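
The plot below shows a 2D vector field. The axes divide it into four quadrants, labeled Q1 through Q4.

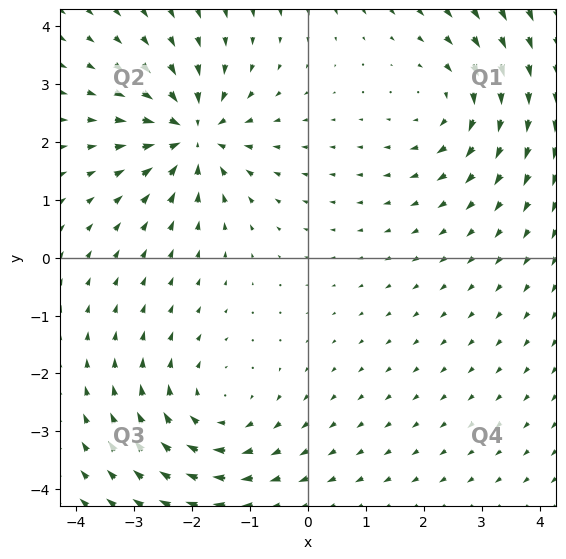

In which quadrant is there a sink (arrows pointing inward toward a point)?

Q2

The sink sits at approximately (-2.0, 2.1), which lies in quadrant Q2. The divergence there is about -6, negative as expected for a sink.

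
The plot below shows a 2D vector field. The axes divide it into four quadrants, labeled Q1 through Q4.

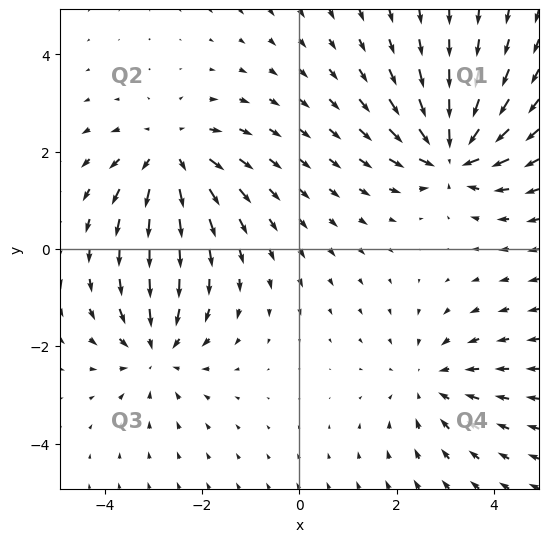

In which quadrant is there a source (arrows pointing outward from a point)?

The source sits at approximately (-2.6, 1.9), which lies in quadrant Q2. The divergence there is about +4, positive as expected for a source.

Q2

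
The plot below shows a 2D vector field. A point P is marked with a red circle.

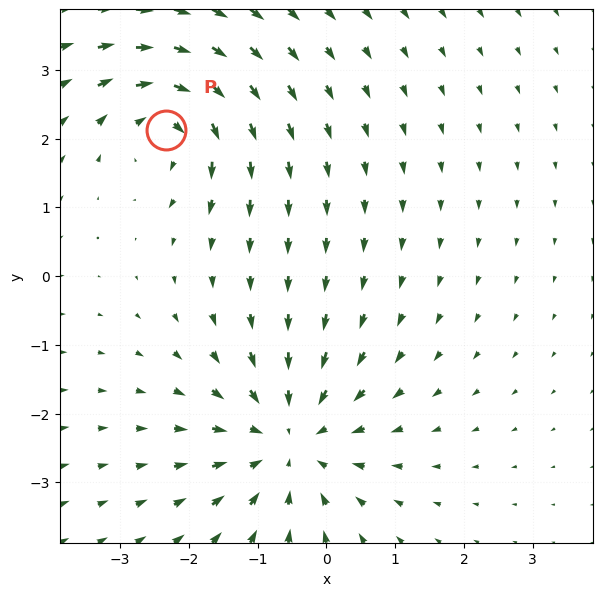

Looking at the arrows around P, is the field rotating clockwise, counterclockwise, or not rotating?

clockwise

Near P at (-2.3, 2.1) the arrows circulate clockwise. The curl (z-component) there is about -4; negative curl means clockwise rotation.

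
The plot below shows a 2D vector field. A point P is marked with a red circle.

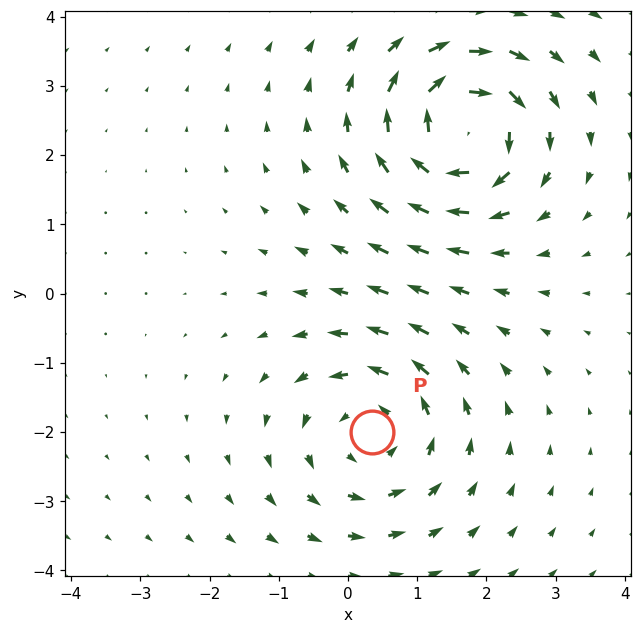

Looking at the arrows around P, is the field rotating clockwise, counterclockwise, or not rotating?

Near P at (0.4, -2.0) the arrows circulate counterclockwise. The curl (z-component) there is about +3; positive curl means counterclockwise rotation.

counterclockwise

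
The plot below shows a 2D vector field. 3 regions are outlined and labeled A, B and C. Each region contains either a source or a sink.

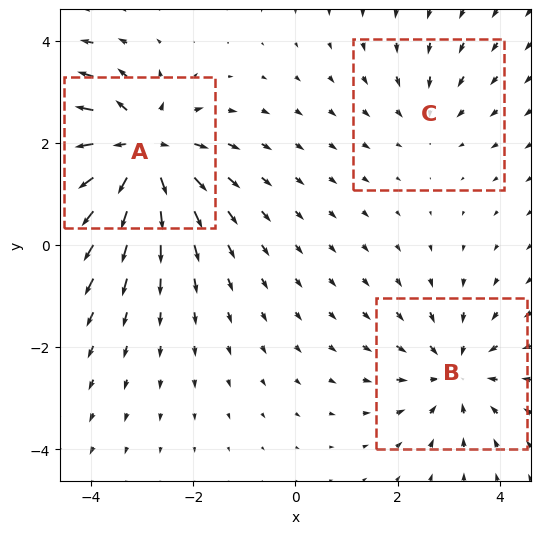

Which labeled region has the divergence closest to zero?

C

Divergence at each region's feature centre — A: about +5, B: about -3, C: about -2. Region C is closest to zero.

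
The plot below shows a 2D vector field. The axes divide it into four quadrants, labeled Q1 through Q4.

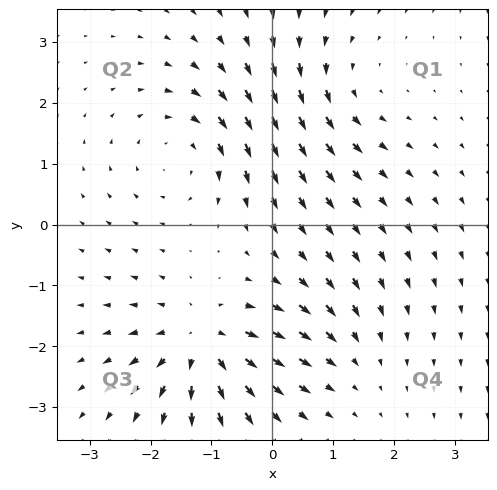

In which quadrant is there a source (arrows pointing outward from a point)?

Q3

The source sits at approximately (-1.1, -1.9), which lies in quadrant Q3. The divergence there is about +6, positive as expected for a source.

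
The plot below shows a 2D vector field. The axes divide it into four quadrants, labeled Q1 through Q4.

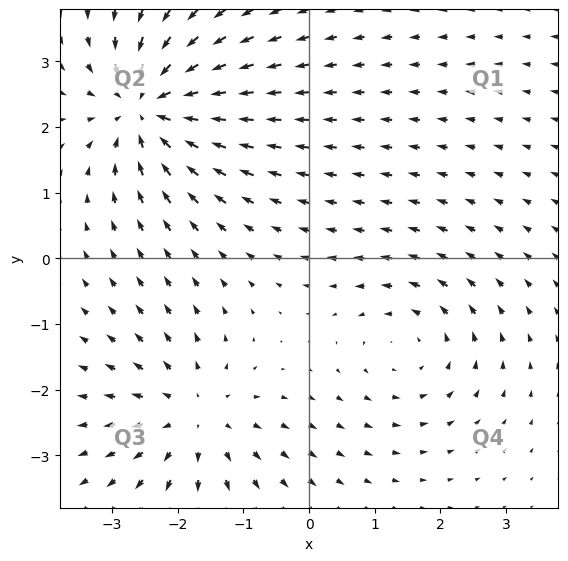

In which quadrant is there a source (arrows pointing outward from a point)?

Q3

The source sits at approximately (-1.8, -2.4), which lies in quadrant Q3. The divergence there is about +3, positive as expected for a source.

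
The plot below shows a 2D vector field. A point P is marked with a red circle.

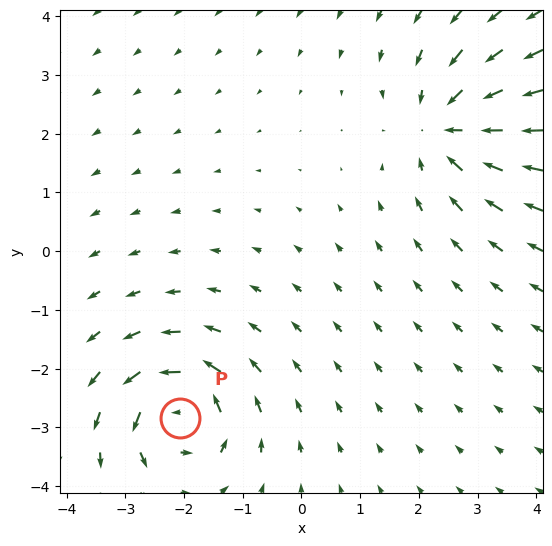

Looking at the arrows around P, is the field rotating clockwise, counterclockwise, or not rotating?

counterclockwise

Near P at (-2.1, -2.8) the arrows circulate counterclockwise. The curl (z-component) there is about +4; positive curl means counterclockwise rotation.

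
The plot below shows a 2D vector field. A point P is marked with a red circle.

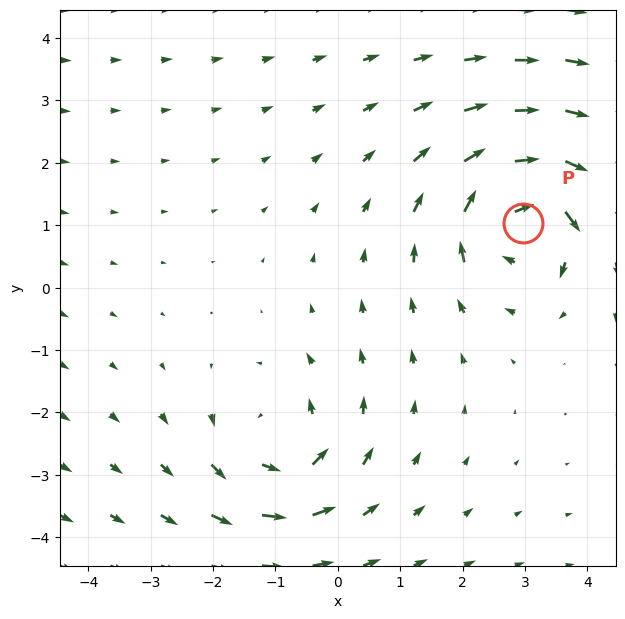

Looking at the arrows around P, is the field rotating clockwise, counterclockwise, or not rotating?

Near P at (3.0, 1.0) the arrows circulate clockwise. The curl (z-component) there is about -5; negative curl means clockwise rotation.

clockwise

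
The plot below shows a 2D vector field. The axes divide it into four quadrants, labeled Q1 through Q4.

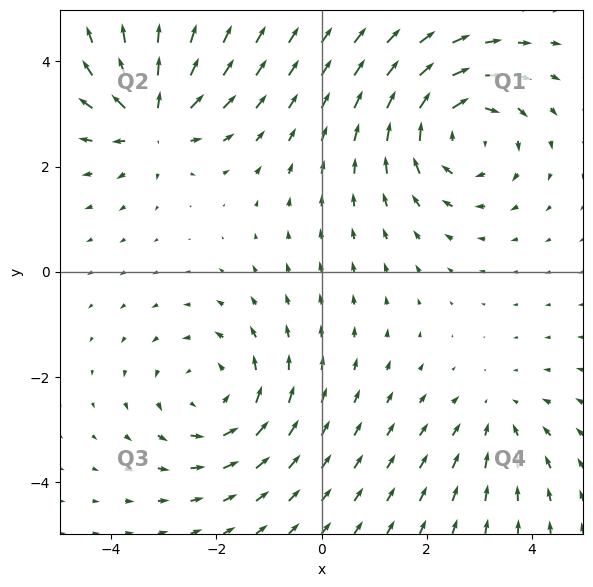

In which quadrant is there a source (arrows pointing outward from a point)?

The source sits at approximately (-3.2, 2.9), which lies in quadrant Q2. The divergence there is about +6, positive as expected for a source.

Q2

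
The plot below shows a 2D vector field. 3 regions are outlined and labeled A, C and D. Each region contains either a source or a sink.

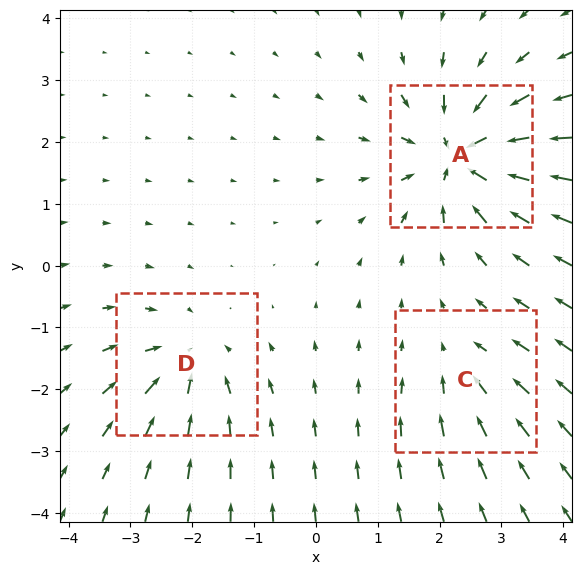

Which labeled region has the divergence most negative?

Divergence at each region's feature centre — A: about -6, C: about -3, D: about -4. Region A is most negative.

A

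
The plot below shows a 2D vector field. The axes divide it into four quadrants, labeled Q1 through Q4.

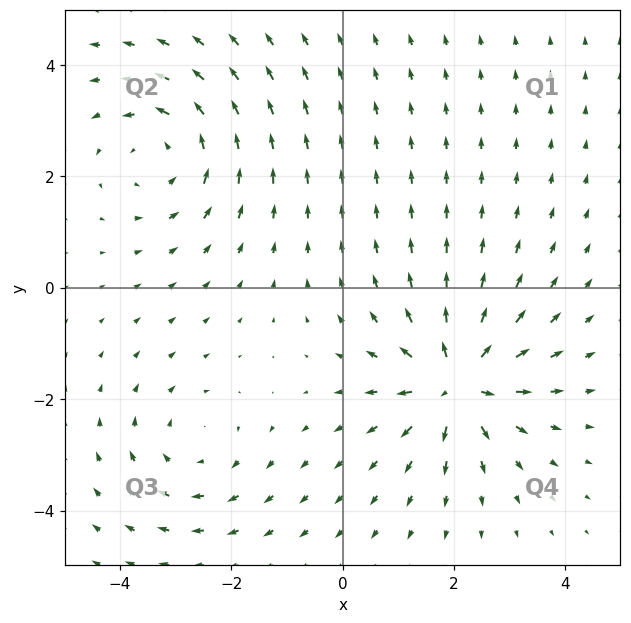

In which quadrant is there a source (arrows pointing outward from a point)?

Q4

The source sits at approximately (2.1, -1.7), which lies in quadrant Q4. The divergence there is about +6, positive as expected for a source.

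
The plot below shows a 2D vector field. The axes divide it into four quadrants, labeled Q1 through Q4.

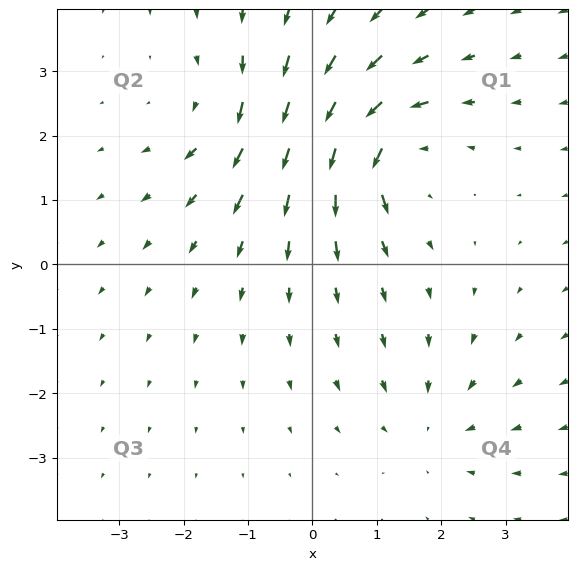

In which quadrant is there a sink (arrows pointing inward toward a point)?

The sink sits at approximately (1.9, -2.5), which lies in quadrant Q4. The divergence there is about -3, negative as expected for a sink.

Q4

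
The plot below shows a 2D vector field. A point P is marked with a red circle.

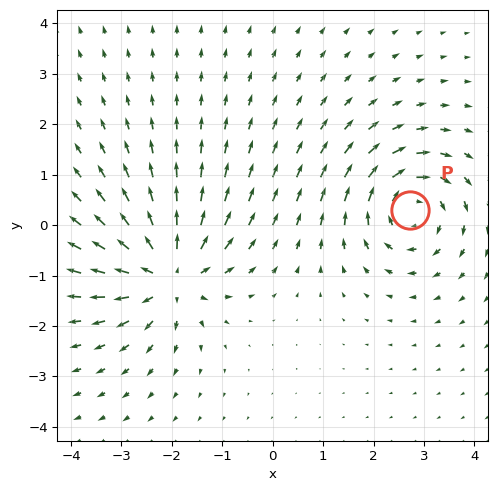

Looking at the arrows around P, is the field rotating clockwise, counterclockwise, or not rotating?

clockwise

Near P at (2.7, 0.3) the arrows circulate clockwise. The curl (z-component) there is about -5; negative curl means clockwise rotation.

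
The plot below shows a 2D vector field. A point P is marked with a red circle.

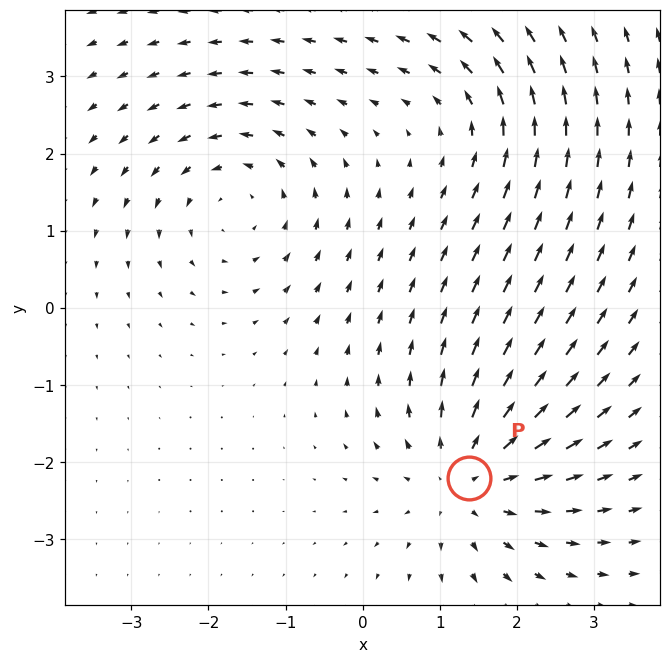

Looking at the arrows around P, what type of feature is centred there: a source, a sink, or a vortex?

At P (1.4, -2.2) the arrows spread outward. Divergence about +5, curl ≈0 — positive divergence with near-zero curl is a source.

source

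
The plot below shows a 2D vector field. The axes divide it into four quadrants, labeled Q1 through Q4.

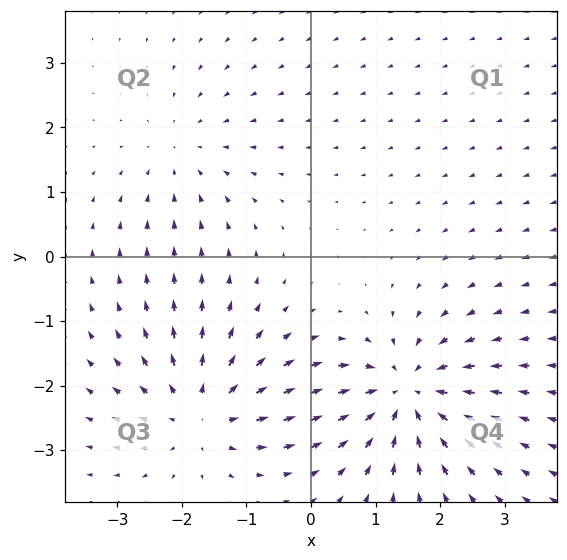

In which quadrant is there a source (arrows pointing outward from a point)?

The source sits at approximately (-1.7, -2.4), which lies in quadrant Q3. The divergence there is about +4, positive as expected for a source.

Q3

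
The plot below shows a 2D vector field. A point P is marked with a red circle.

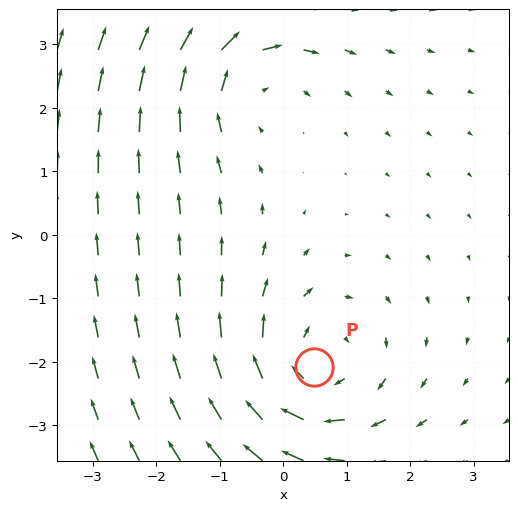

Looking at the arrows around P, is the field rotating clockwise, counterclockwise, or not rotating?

clockwise

Near P at (0.5, -2.1) the arrows circulate clockwise. The curl (z-component) there is about -4; negative curl means clockwise rotation.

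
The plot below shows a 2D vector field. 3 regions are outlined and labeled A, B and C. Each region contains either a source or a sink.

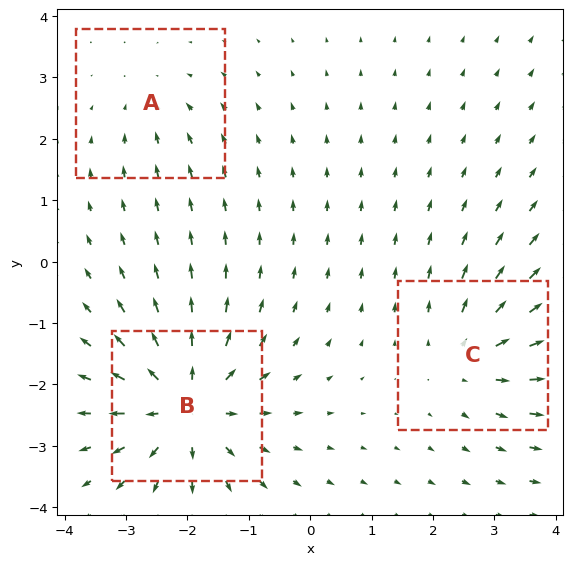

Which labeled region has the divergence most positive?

B

Divergence at each region's feature centre — A: about -2, B: about +5, C: about +3. Region B is most positive.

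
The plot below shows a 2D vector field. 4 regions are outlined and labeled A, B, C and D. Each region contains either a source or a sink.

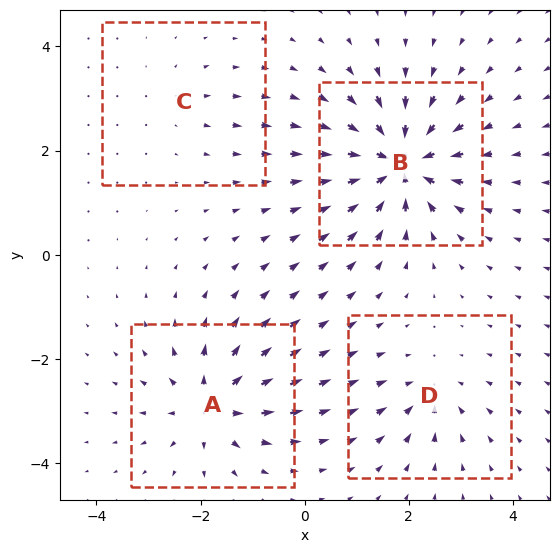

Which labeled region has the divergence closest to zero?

Divergence at each region's feature centre — A: about +6, B: about -9, C: about +2, D: about -4. Region C is closest to zero.

C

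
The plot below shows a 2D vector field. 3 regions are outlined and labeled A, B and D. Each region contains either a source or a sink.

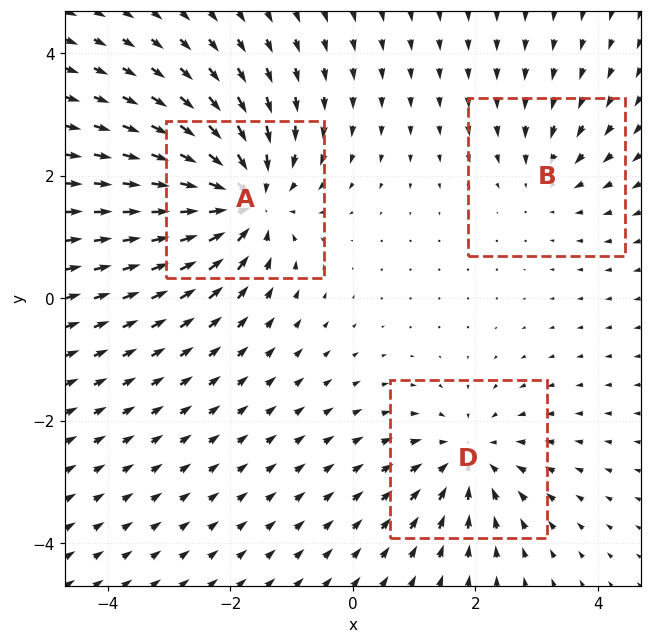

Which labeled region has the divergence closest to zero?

Divergence at each region's feature centre — A: about -5, B: about -2, D: about -3. Region B is closest to zero.

B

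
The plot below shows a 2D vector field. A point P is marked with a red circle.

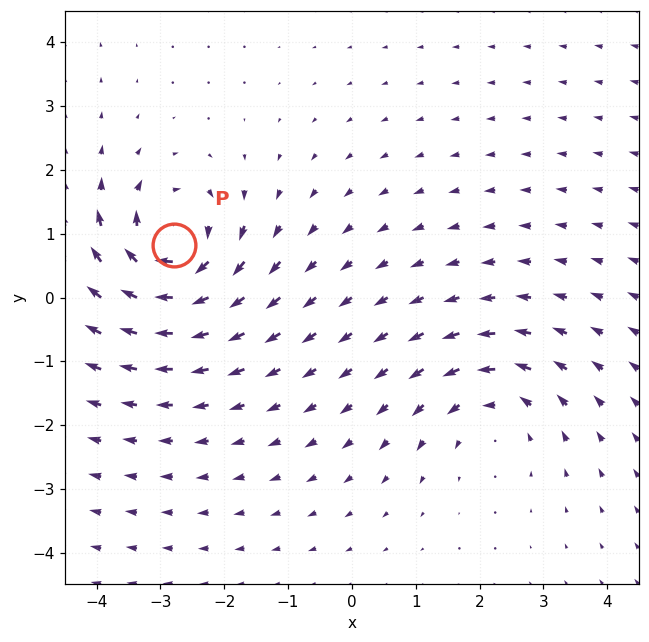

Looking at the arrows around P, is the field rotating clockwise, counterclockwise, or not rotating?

clockwise

Near P at (-2.8, 0.8) the arrows circulate clockwise. The curl (z-component) there is about -6; negative curl means clockwise rotation.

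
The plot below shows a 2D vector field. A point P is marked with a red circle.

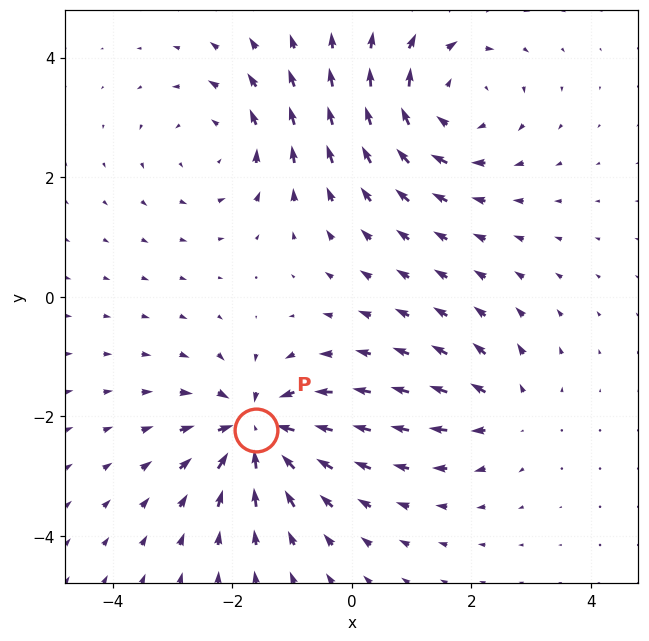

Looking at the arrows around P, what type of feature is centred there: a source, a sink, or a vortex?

At P (-1.6, -2.2) the arrows converge inward. Divergence about -7, curl ≈0 — negative divergence with near-zero curl is a sink.

sink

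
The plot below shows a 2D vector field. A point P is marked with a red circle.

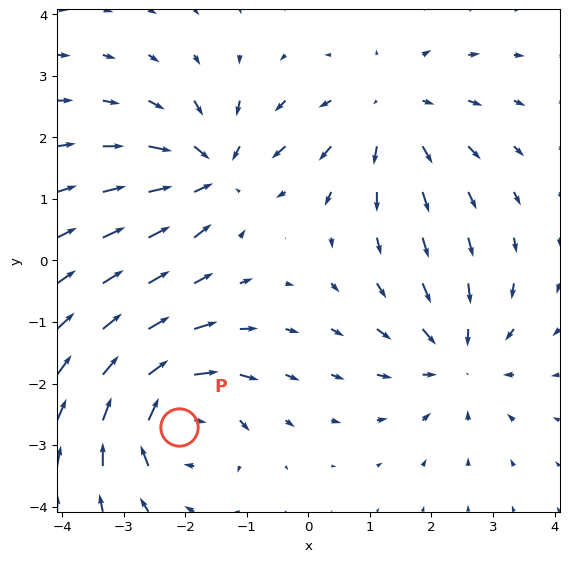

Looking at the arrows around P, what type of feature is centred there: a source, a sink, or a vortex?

At P (-2.1, -2.7) the arrows circulate clockwise. Divergence ≈0, curl about -7 — near-zero divergence with nonzero curl is a vortex.

vortex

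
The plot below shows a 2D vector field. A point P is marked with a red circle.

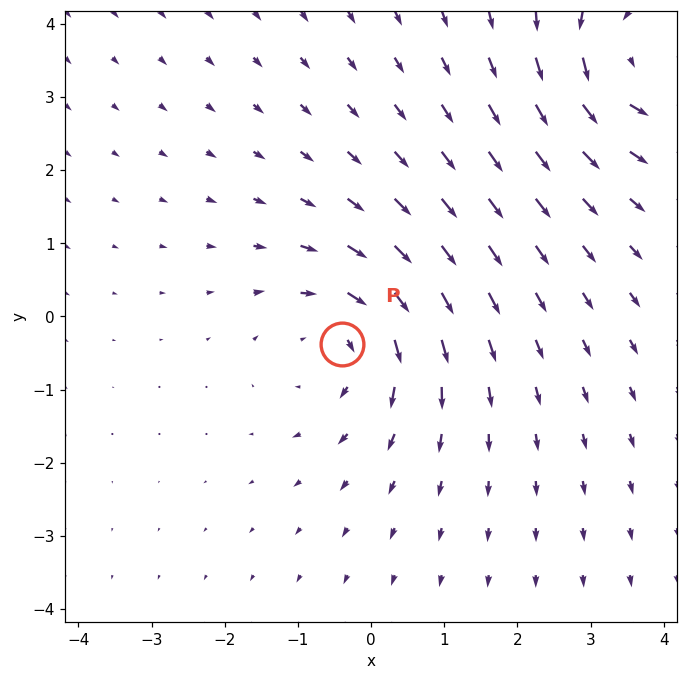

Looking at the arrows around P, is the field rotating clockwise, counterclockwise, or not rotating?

clockwise

Near P at (-0.4, -0.4) the arrows circulate clockwise. The curl (z-component) there is about -5; negative curl means clockwise rotation.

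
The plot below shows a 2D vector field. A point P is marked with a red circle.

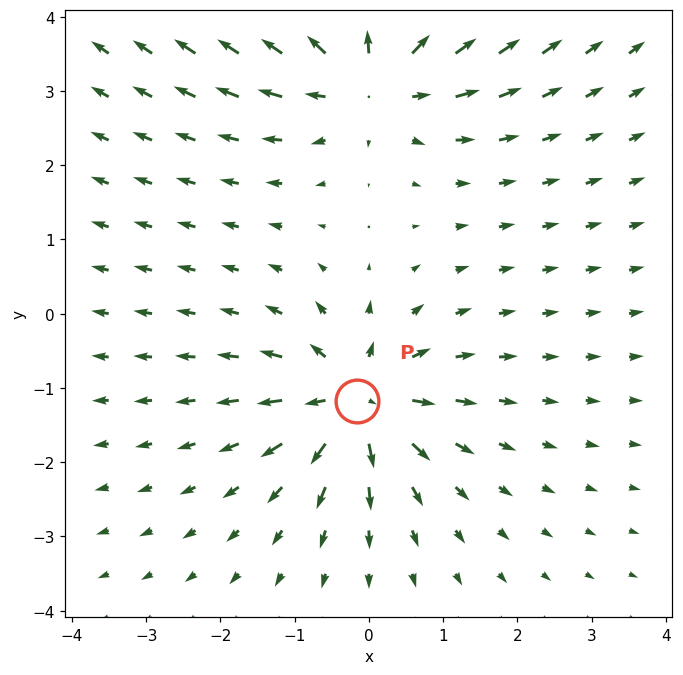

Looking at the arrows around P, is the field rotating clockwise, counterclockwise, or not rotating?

not rotating

Near P at (-0.2, -1.2) the arrows show no circulation. The curl there is ≈0.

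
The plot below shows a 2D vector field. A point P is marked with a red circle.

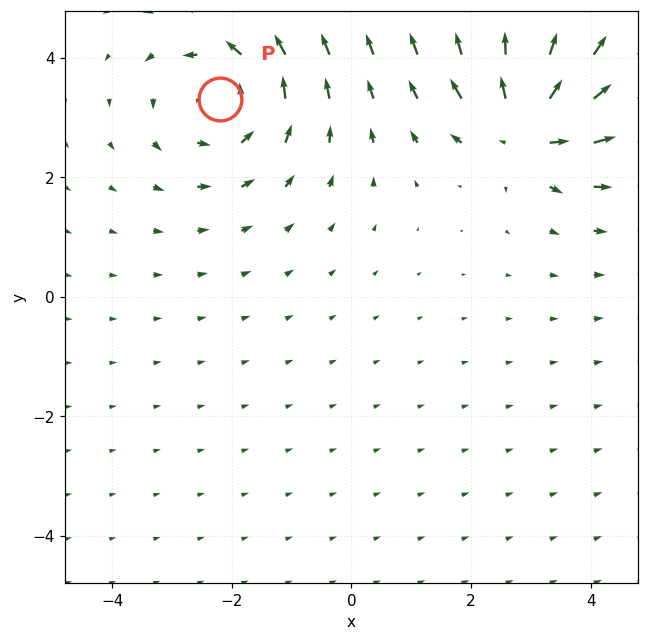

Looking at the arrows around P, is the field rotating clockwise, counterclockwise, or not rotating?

Near P at (-2.2, 3.3) the arrows circulate counterclockwise. The curl (z-component) there is about +3; positive curl means counterclockwise rotation.

counterclockwise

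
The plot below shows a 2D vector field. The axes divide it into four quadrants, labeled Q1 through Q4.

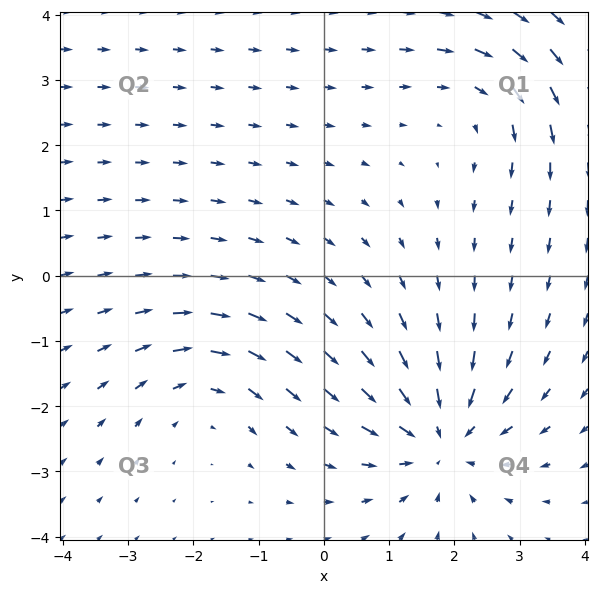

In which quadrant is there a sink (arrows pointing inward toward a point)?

Q4

The sink sits at approximately (1.8, -2.5), which lies in quadrant Q4. The divergence there is about -4, negative as expected for a sink.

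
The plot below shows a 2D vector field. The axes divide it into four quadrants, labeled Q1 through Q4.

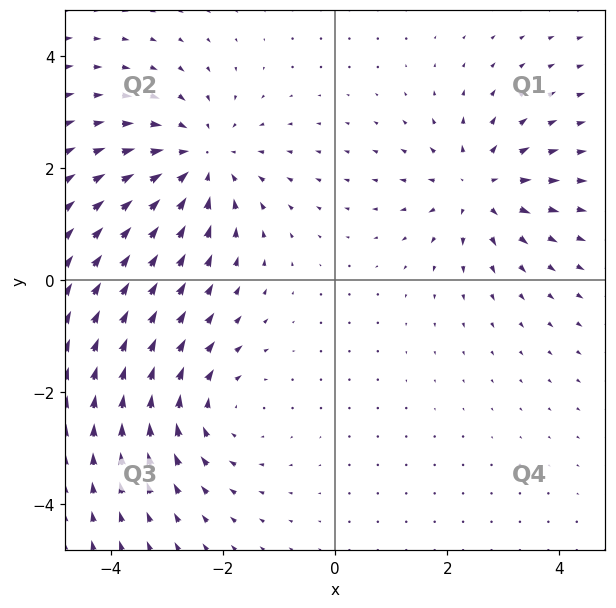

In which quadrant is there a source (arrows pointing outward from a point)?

The source sits at approximately (2.6, 1.6), which lies in quadrant Q1. The divergence there is about +4, positive as expected for a source.

Q1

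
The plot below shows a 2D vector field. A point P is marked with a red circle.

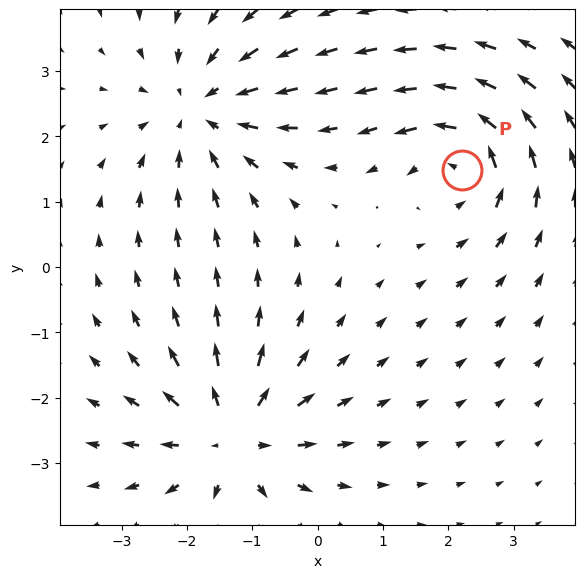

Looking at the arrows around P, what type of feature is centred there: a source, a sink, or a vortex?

vortex

At P (2.2, 1.5) the arrows circulate counterclockwise. Divergence ≈0, curl about +4 — near-zero divergence with nonzero curl is a vortex.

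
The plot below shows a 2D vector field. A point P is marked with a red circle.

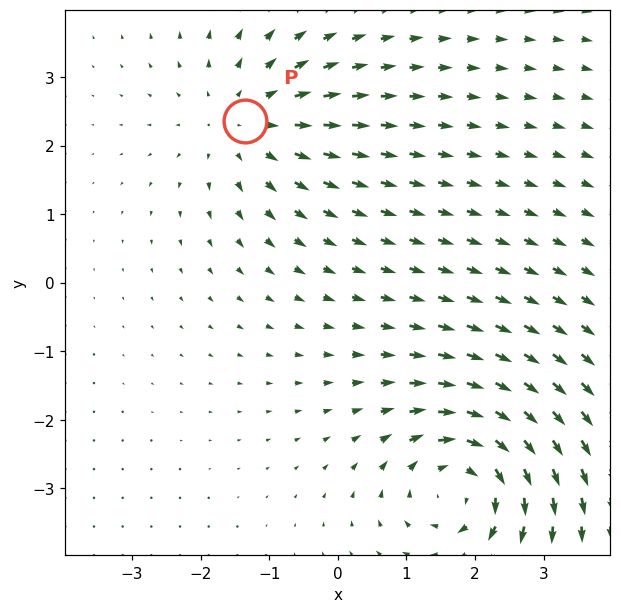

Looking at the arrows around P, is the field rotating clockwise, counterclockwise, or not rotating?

not rotating

Near P at (-1.3, 2.4) the arrows show no circulation. The curl there is ≈0.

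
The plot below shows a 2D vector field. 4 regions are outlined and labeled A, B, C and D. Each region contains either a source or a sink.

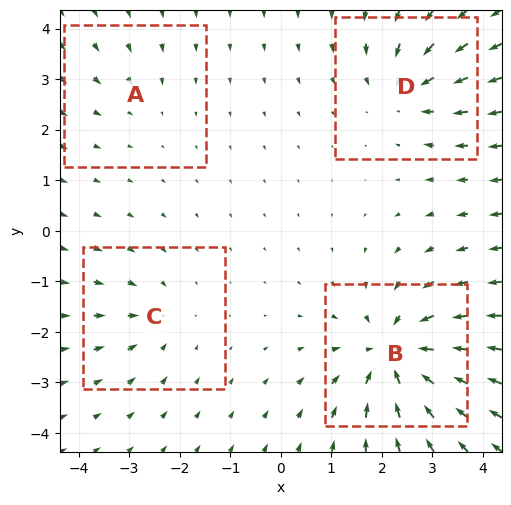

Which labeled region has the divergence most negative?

Divergence at each region's feature centre — A: about -2, B: about -7, C: about -3, D: about -4. Region B is most negative.

B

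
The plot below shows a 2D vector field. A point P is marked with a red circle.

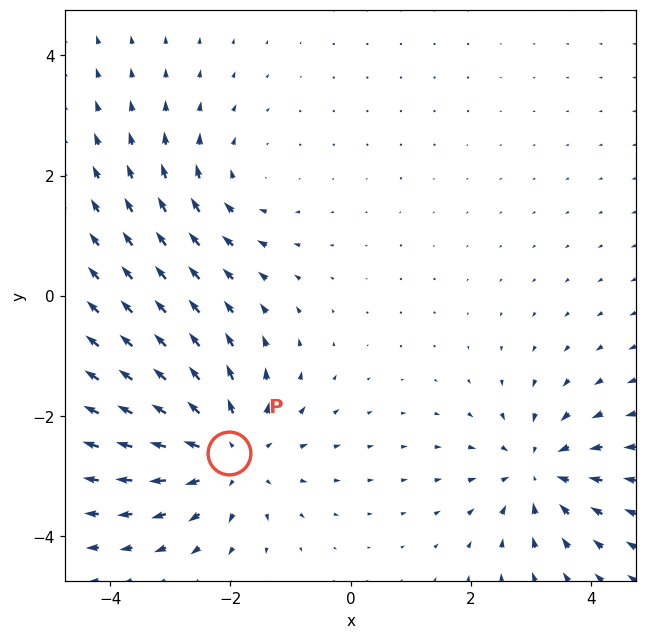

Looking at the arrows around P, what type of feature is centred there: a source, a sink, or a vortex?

At P (-2.0, -2.6) the arrows spread outward. Divergence about +4, curl ≈0 — positive divergence with near-zero curl is a source.

source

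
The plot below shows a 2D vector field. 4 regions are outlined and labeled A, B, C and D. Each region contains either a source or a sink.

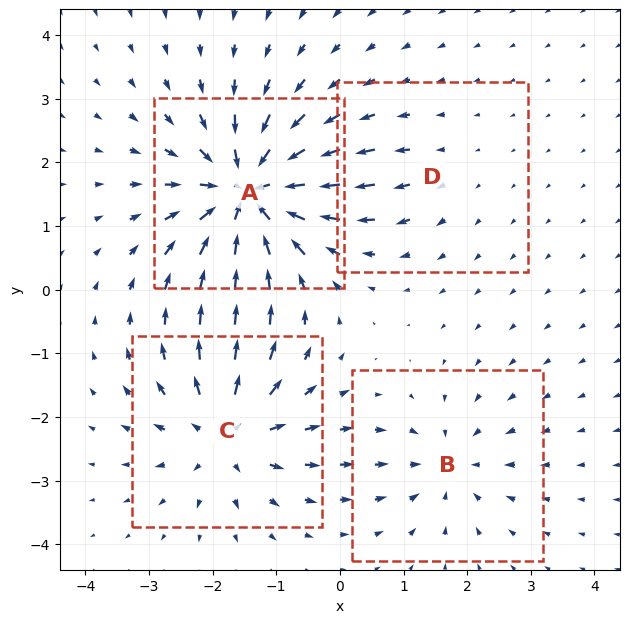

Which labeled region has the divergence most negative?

Divergence at each region's feature centre — A: about -8, B: about -4, C: about +6, D: about +2. Region A is most negative.

A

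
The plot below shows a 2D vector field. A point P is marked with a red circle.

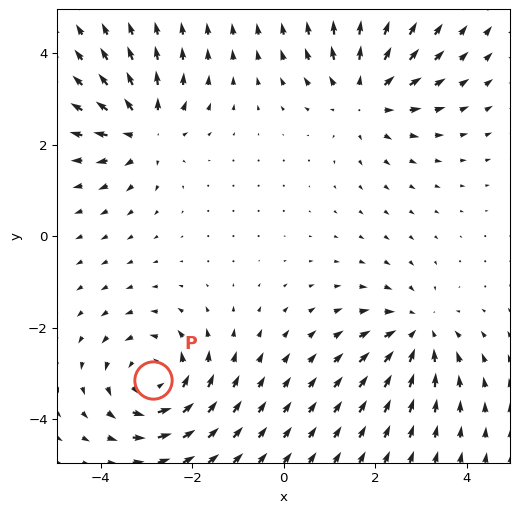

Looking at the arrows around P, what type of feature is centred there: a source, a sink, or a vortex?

At P (-2.9, -3.1) the arrows circulate counterclockwise. Divergence ≈0, curl about +4 — near-zero divergence with nonzero curl is a vortex.

vortex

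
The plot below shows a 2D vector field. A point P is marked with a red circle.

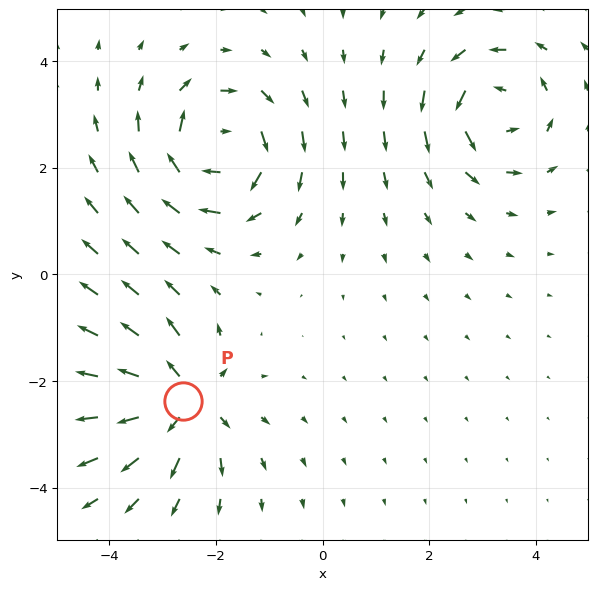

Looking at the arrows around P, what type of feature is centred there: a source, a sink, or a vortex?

source

At P (-2.6, -2.4) the arrows spread outward. Divergence about +5, curl ≈0 — positive divergence with near-zero curl is a source.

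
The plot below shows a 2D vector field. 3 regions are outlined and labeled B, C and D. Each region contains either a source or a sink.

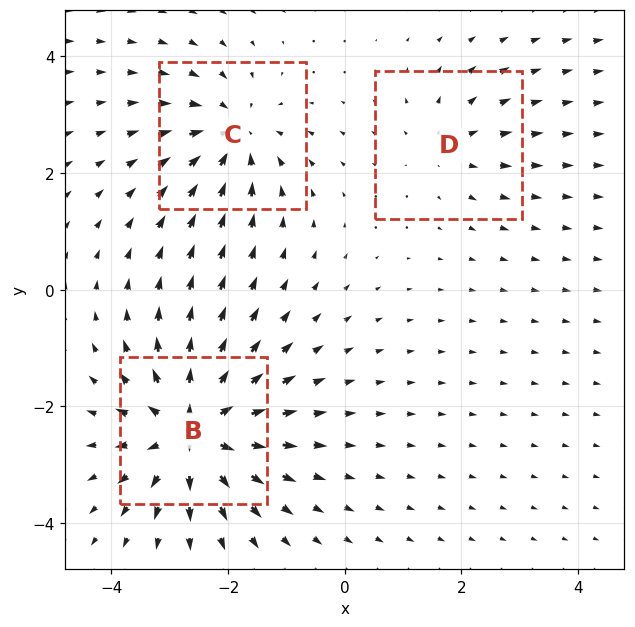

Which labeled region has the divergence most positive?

B

Divergence at each region's feature centre — B: about +5, C: about -4, D: about +2. Region B is most positive.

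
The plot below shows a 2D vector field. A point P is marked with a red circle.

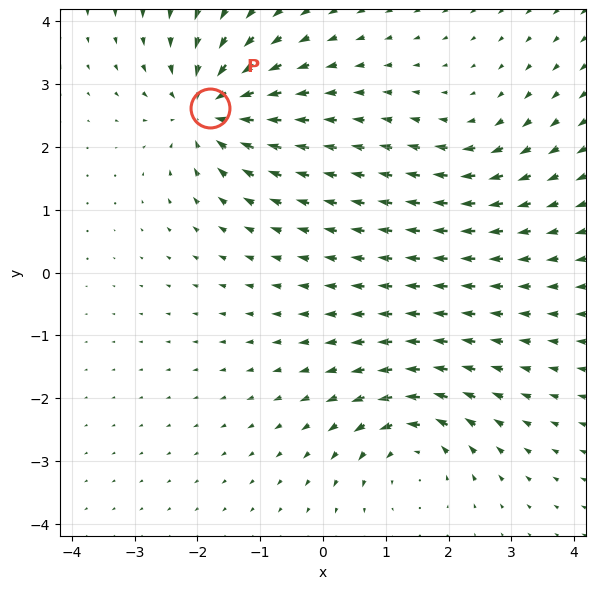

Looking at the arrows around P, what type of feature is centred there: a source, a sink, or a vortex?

At P (-1.8, 2.6) the arrows converge inward. Divergence about -6, curl ≈0 — negative divergence with near-zero curl is a sink.

sink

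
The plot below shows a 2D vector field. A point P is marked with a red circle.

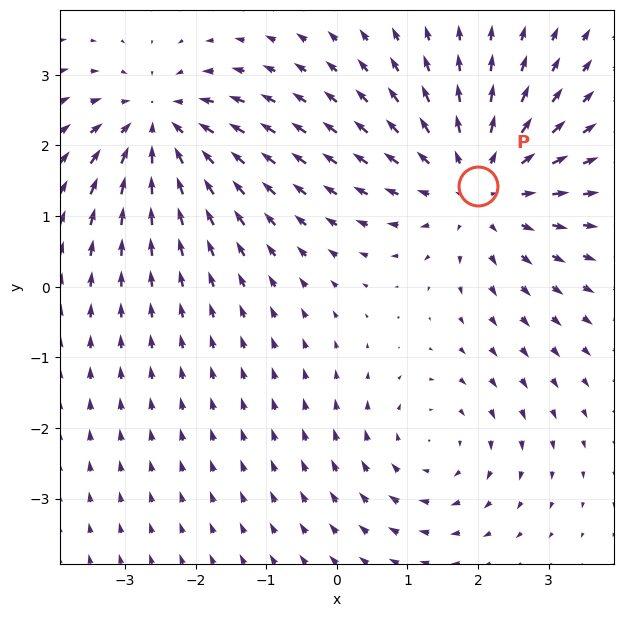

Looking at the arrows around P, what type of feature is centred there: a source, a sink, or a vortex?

At P (2.0, 1.4) the arrows spread outward. Divergence about +4, curl ≈0 — positive divergence with near-zero curl is a source.

source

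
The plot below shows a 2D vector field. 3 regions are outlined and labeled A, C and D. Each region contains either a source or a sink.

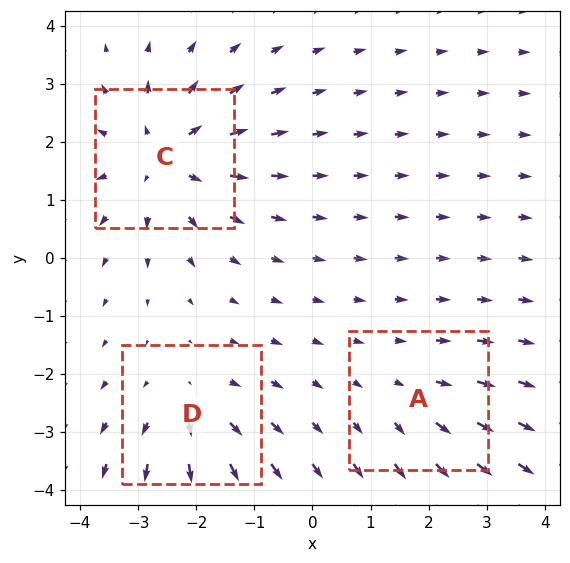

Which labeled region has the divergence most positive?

Divergence at each region's feature centre — A: about +2, C: about +4, D: about +3. Region C is most positive.

C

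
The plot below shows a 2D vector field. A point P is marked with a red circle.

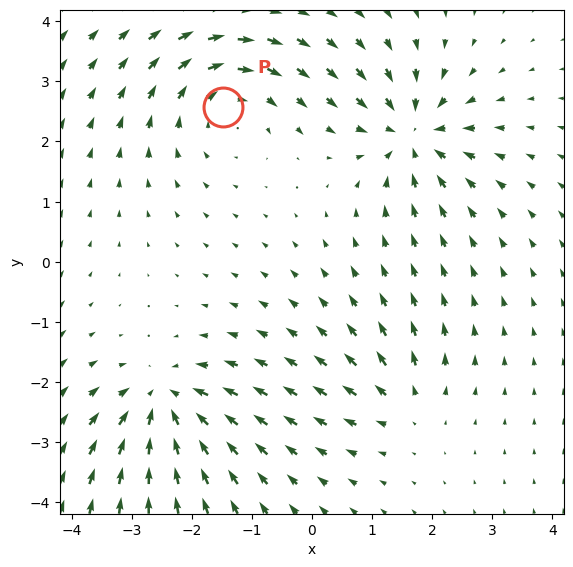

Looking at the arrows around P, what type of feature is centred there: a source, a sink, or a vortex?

vortex

At P (-1.5, 2.6) the arrows circulate clockwise. Divergence ≈0, curl about -4 — near-zero divergence with nonzero curl is a vortex.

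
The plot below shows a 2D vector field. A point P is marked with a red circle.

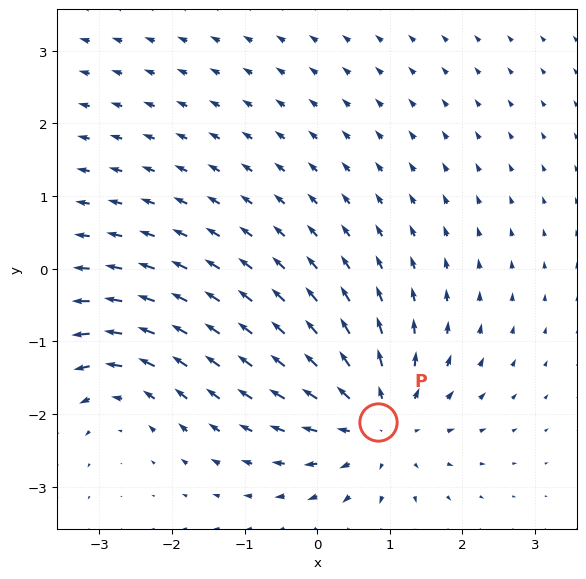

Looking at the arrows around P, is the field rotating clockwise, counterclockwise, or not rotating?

Near P at (0.8, -2.1) the arrows show no circulation. The curl there is ≈0.

not rotating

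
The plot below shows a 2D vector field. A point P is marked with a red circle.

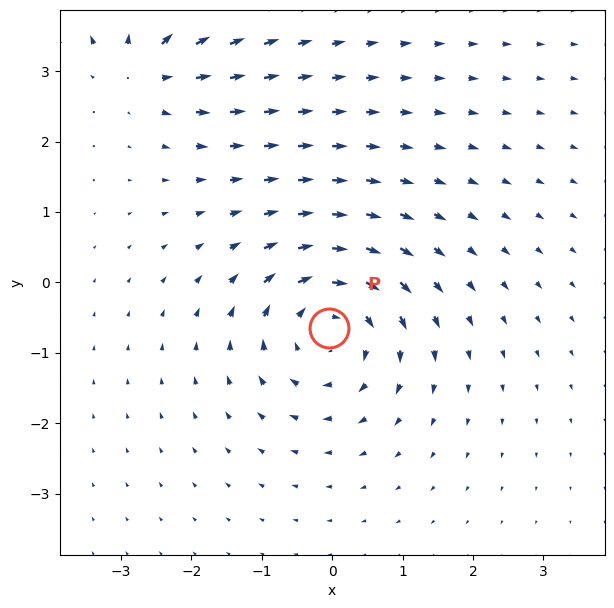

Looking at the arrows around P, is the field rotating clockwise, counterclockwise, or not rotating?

Near P at (-0.0, -0.7) the arrows circulate clockwise. The curl (z-component) there is about -5; negative curl means clockwise rotation.

clockwise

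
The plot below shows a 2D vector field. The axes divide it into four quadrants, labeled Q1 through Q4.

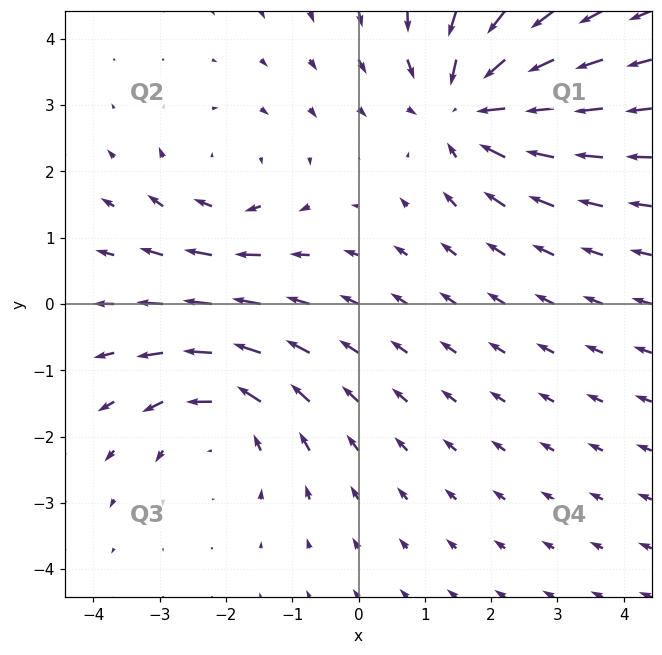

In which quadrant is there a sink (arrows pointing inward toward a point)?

Q1

The sink sits at approximately (1.7, 3.0), which lies in quadrant Q1. The divergence there is about -5, negative as expected for a sink.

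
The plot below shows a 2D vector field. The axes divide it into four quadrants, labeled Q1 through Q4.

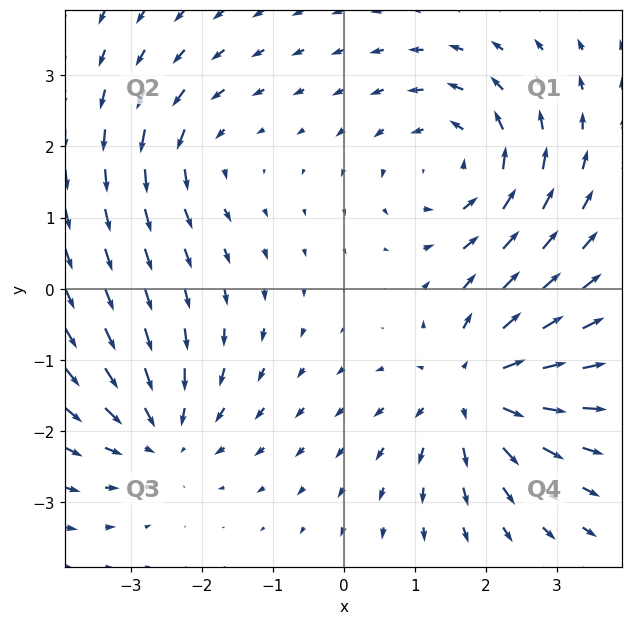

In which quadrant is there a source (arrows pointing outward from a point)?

Q4

The source sits at approximately (1.8, -1.4), which lies in quadrant Q4. The divergence there is about +5, positive as expected for a source.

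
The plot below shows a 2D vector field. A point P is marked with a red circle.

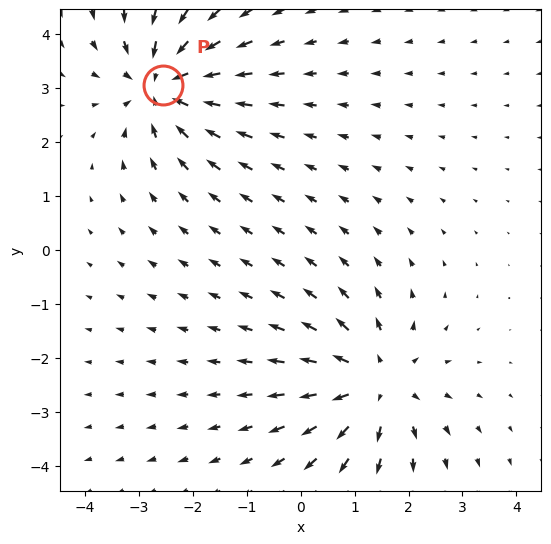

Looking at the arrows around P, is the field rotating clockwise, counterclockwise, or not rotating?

not rotating

Near P at (-2.6, 3.0) the arrows show no circulation. The curl there is ≈0.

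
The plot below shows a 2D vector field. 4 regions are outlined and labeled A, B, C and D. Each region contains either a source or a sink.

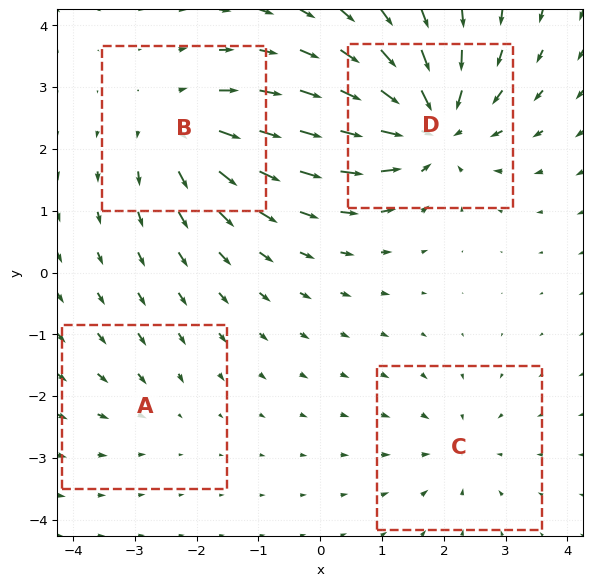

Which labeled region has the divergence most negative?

D

Divergence at each region's feature centre — A: about -2, B: about +5, C: about -3, D: about -7. Region D is most negative.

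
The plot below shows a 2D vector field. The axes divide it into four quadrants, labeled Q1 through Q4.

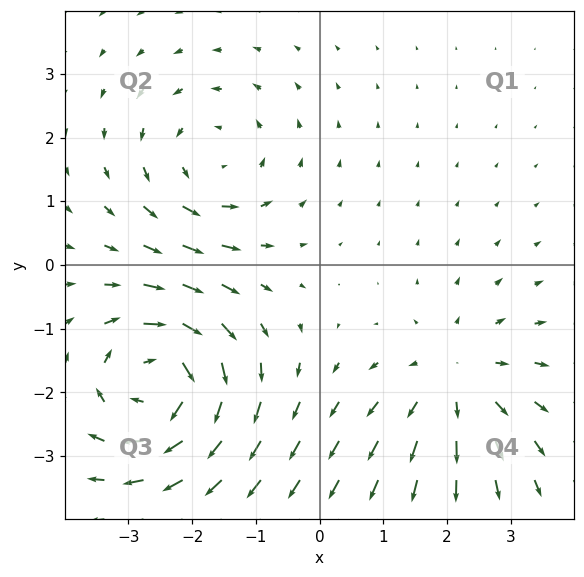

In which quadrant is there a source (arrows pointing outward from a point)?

The source sits at approximately (2.1, -1.8), which lies in quadrant Q4. The divergence there is about +3, positive as expected for a source.

Q4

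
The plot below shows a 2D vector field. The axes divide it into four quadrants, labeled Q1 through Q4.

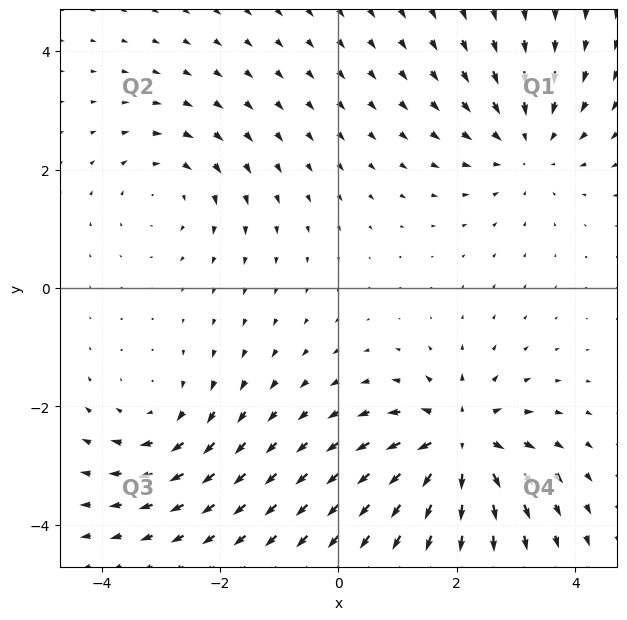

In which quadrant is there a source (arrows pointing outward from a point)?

Q4

The source sits at approximately (2.0, -2.6), which lies in quadrant Q4. The divergence there is about +7, positive as expected for a source.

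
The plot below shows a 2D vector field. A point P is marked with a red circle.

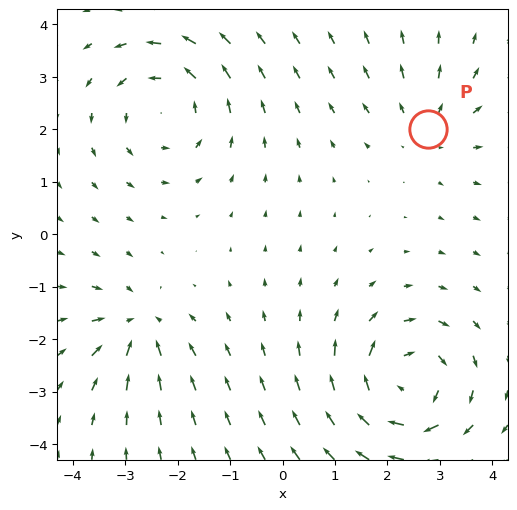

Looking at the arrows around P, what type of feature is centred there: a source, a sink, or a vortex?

At P (2.8, 2.0) the arrows spread outward. Divergence about +2, curl ≈0 — positive divergence with near-zero curl is a source.

source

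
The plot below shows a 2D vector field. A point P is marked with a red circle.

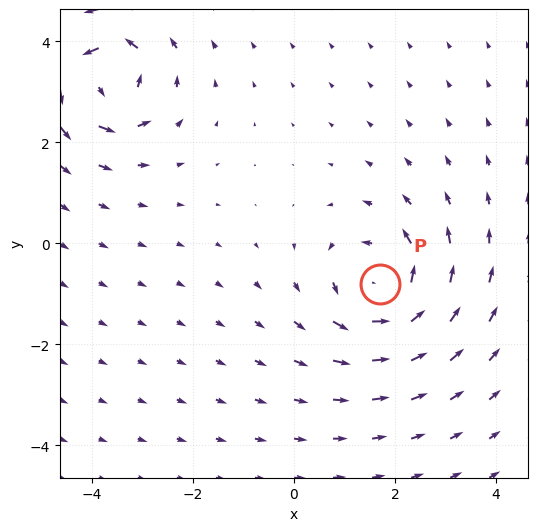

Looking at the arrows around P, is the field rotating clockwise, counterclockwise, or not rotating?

counterclockwise

Near P at (1.7, -0.8) the arrows circulate counterclockwise. The curl (z-component) there is about +5; positive curl means counterclockwise rotation.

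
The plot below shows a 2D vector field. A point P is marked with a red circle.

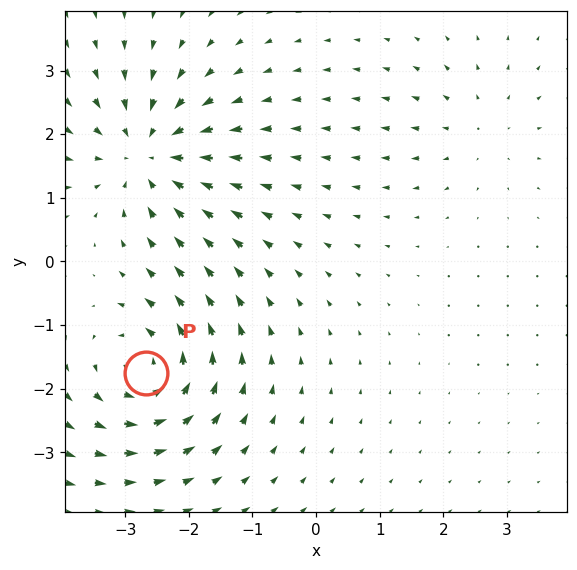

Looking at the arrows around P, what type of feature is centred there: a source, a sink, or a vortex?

vortex

At P (-2.7, -1.7) the arrows circulate counterclockwise. Divergence ≈0, curl about +6 — near-zero divergence with nonzero curl is a vortex.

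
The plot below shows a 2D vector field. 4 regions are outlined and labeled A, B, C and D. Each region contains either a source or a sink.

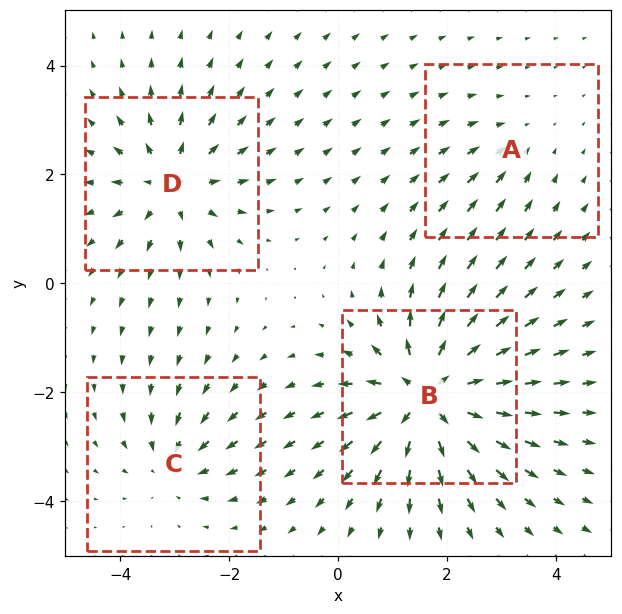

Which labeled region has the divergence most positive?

Divergence at each region's feature centre — A: about -2, B: about +8, C: about -3, D: about +5. Region B is most positive.

B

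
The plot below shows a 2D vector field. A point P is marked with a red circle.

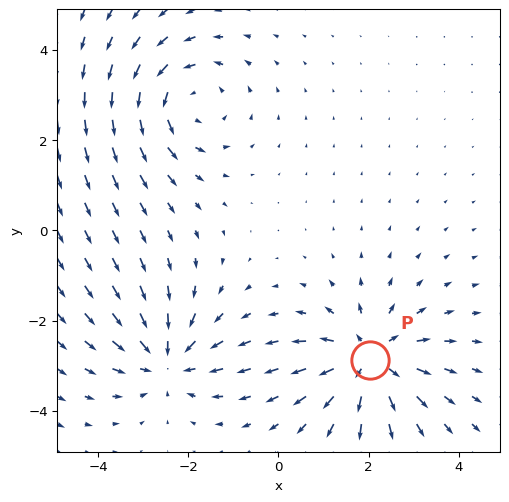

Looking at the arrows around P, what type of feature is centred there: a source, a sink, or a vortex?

At P (2.0, -2.9) the arrows spread outward. Divergence about +5, curl ≈0 — positive divergence with near-zero curl is a source.

source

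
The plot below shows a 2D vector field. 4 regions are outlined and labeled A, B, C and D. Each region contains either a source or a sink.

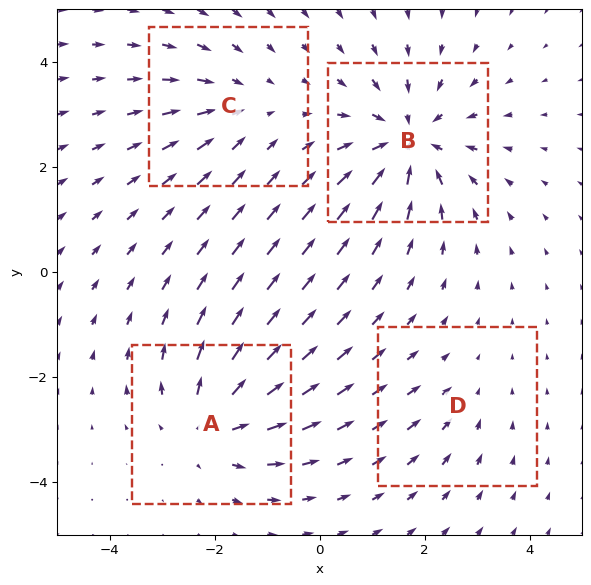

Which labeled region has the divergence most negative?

B

Divergence at each region's feature centre — A: about +5, B: about -6, C: about -3, D: about -2. Region B is most negative.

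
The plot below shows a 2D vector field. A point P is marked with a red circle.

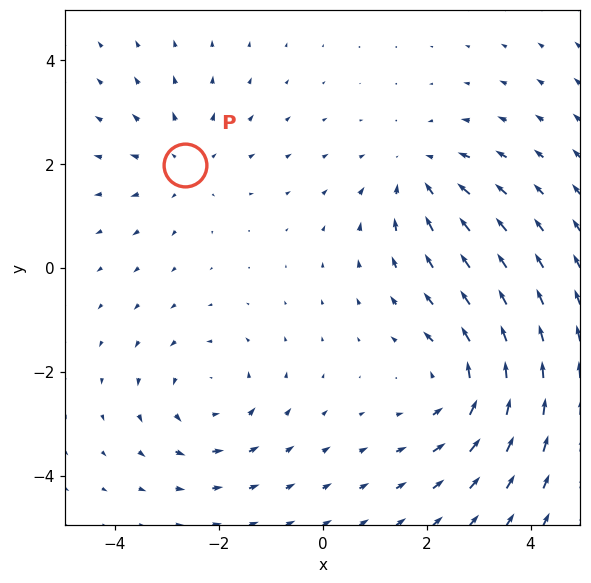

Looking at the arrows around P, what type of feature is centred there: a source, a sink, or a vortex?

source

At P (-2.7, 2.0) the arrows spread outward. Divergence about +2, curl ≈0 — positive divergence with near-zero curl is a source.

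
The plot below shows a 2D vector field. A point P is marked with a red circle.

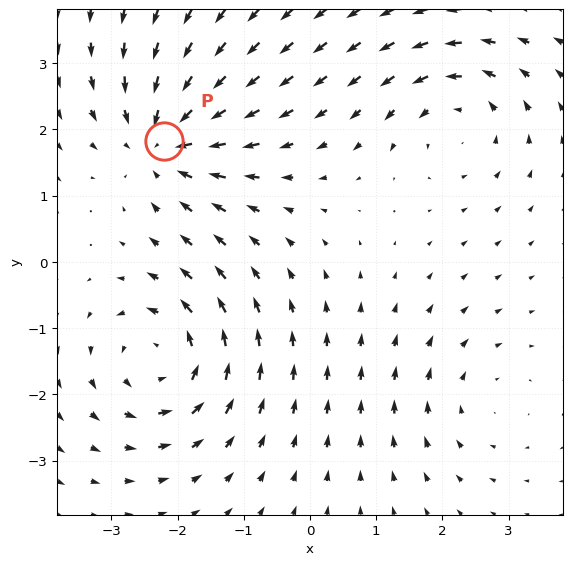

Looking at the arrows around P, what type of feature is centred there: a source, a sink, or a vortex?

sink

At P (-2.2, 1.8) the arrows converge inward. Divergence about -5, curl ≈0 — negative divergence with near-zero curl is a sink.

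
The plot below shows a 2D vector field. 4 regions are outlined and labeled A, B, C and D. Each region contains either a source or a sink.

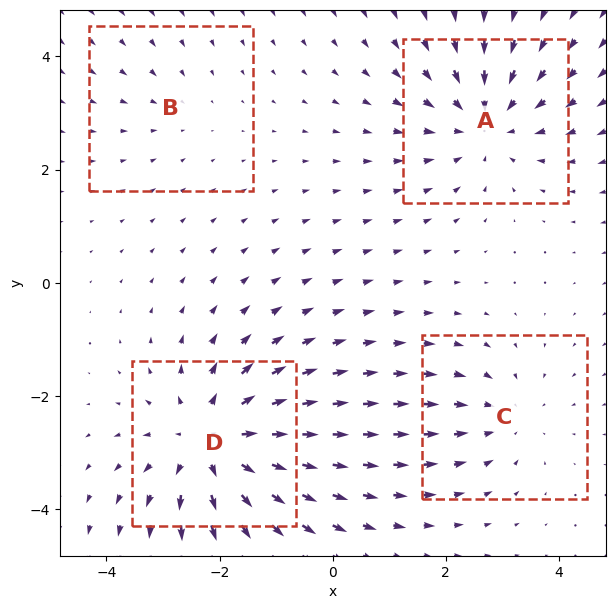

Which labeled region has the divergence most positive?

Divergence at each region's feature centre — A: about -5, B: about -2, C: about -3, D: about +6. Region D is most positive.

D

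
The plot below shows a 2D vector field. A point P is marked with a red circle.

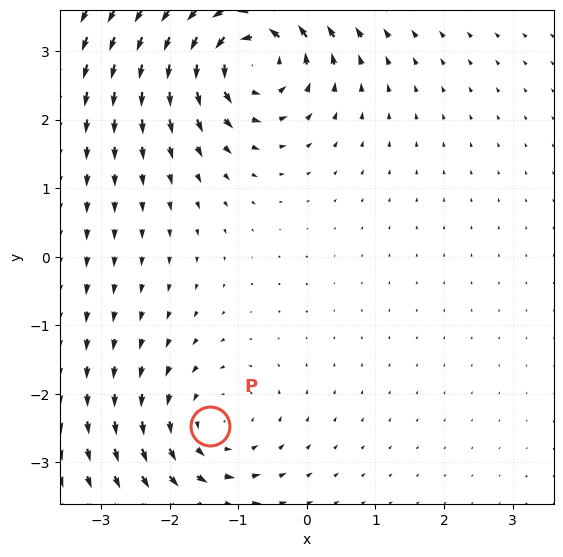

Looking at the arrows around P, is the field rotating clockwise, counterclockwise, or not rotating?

counterclockwise

Near P at (-1.4, -2.5) the arrows circulate counterclockwise. The curl (z-component) there is about +3; positive curl means counterclockwise rotation.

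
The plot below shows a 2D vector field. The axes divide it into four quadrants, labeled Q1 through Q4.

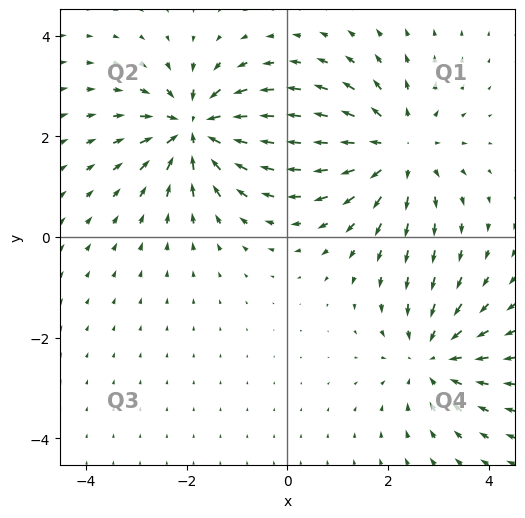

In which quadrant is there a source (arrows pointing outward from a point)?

The source sits at approximately (2.2, 1.7), which lies in quadrant Q1. The divergence there is about +4, positive as expected for a source.

Q1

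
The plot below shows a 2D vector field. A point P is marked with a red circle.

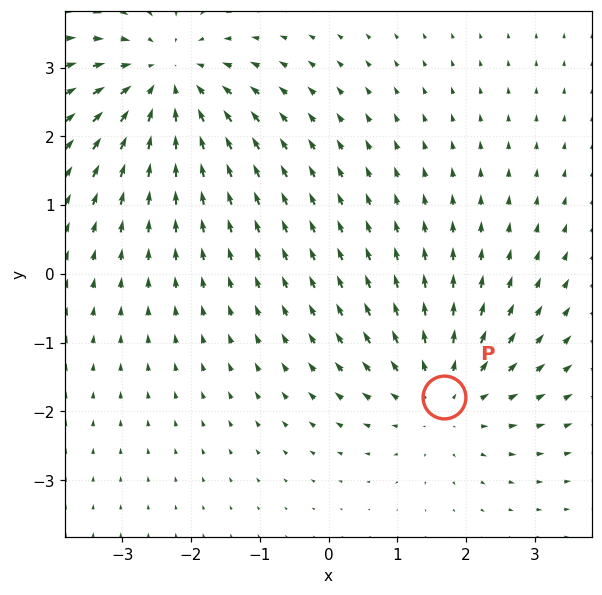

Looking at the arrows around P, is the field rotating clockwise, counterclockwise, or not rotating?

Near P at (1.7, -1.8) the arrows show no circulation. The curl there is ≈0.

not rotating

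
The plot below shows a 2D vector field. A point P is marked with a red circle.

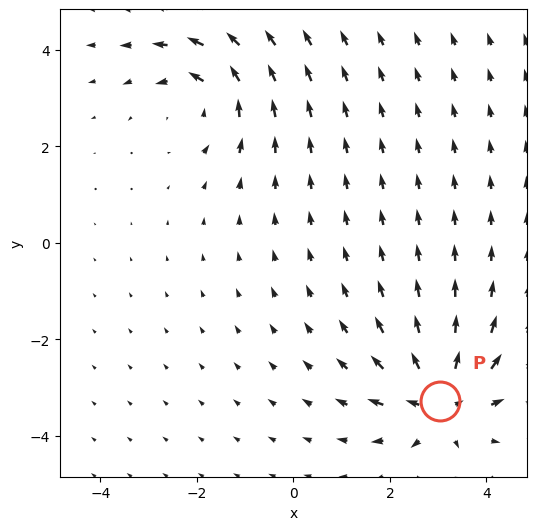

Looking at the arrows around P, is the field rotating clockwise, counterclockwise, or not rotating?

not rotating

Near P at (3.0, -3.3) the arrows show no circulation. The curl there is ≈0.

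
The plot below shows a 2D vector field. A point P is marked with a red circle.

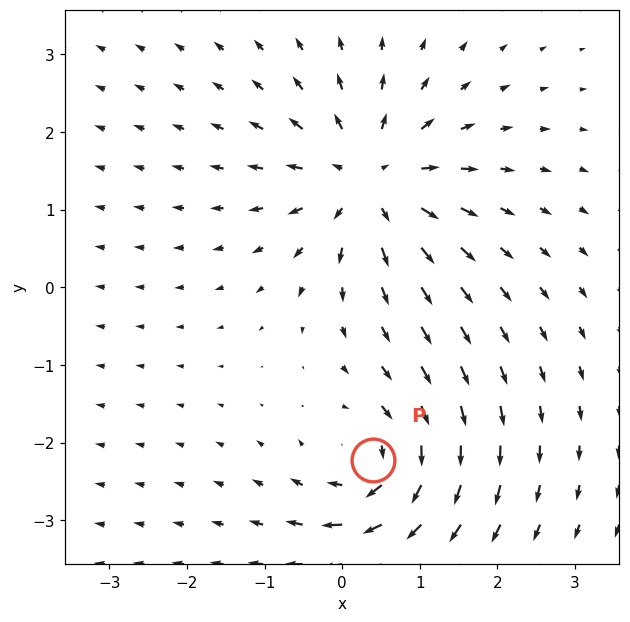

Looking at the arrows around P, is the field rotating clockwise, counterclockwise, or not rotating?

Near P at (0.4, -2.2) the arrows circulate clockwise. The curl (z-component) there is about -6; negative curl means clockwise rotation.

clockwise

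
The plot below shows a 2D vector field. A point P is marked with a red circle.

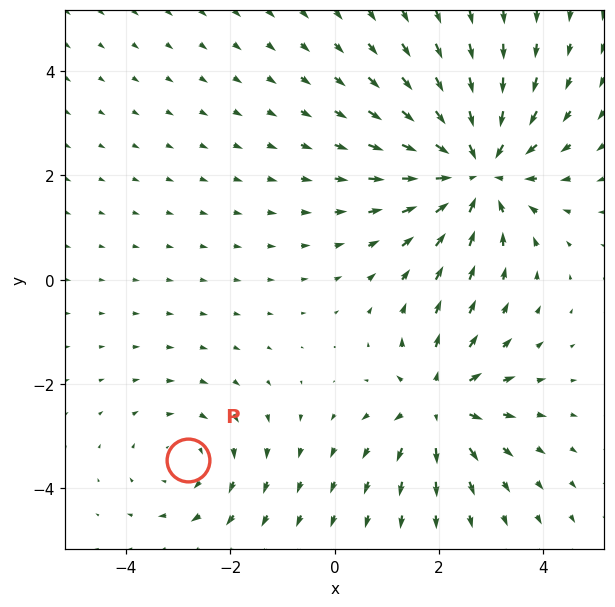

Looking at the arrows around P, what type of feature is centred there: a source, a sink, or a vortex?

At P (-2.8, -3.5) the arrows circulate clockwise. Divergence ≈0, curl about -2 — near-zero divergence with nonzero curl is a vortex.

vortex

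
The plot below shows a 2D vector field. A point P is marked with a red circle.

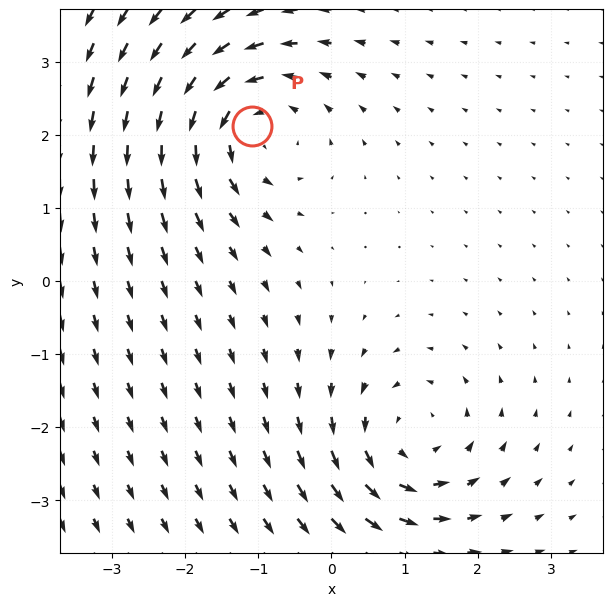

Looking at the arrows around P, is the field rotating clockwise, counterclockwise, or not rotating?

Near P at (-1.1, 2.1) the arrows circulate counterclockwise. The curl (z-component) there is about +5; positive curl means counterclockwise rotation.

counterclockwise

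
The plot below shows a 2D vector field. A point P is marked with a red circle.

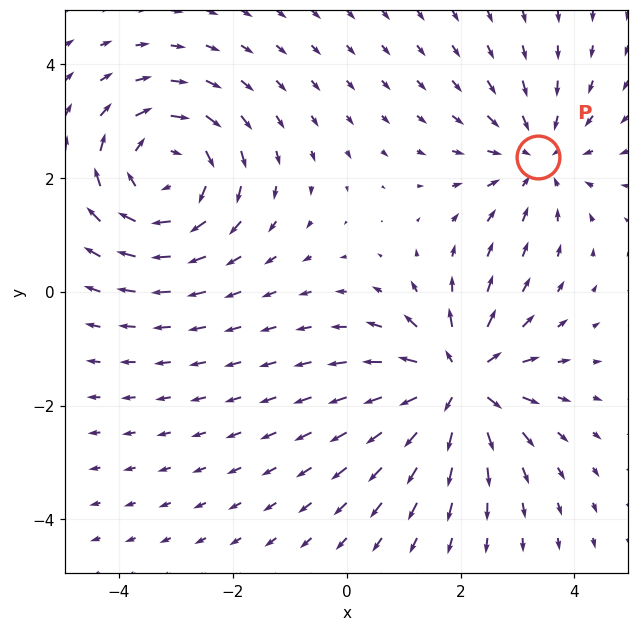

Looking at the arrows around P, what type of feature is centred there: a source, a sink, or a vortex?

sink

At P (3.4, 2.4) the arrows converge inward. Divergence about -3, curl ≈0 — negative divergence with near-zero curl is a sink.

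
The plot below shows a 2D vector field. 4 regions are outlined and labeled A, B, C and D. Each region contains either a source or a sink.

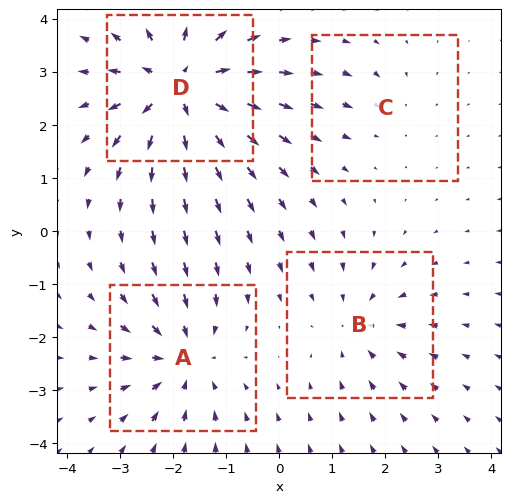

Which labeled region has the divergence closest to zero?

Divergence at each region's feature centre — A: about -5, B: about -3, C: about -2, D: about +7. Region C is closest to zero.

C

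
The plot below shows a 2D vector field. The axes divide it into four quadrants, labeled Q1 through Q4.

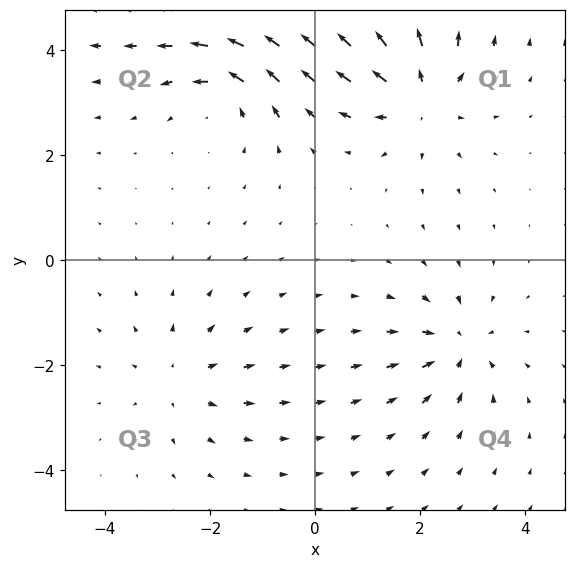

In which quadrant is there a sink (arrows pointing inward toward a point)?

Q4

The sink sits at approximately (2.7, -1.6), which lies in quadrant Q4. The divergence there is about -4, negative as expected for a sink.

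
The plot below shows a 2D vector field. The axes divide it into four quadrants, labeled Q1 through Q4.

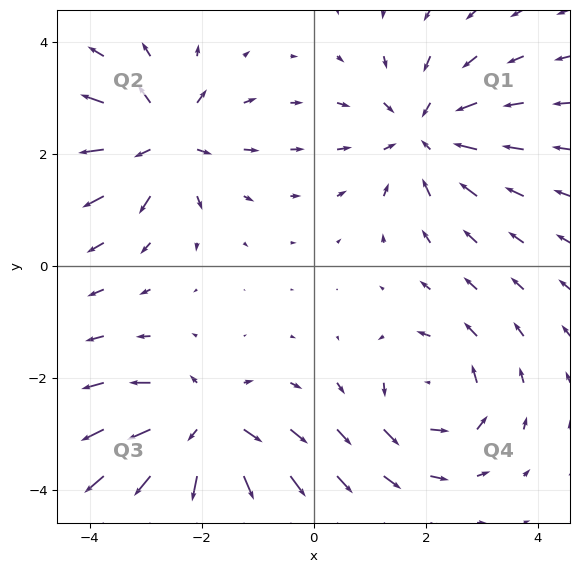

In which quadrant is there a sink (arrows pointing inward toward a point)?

The sink sits at approximately (2.0, 2.4), which lies in quadrant Q1. The divergence there is about -4, negative as expected for a sink.

Q1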